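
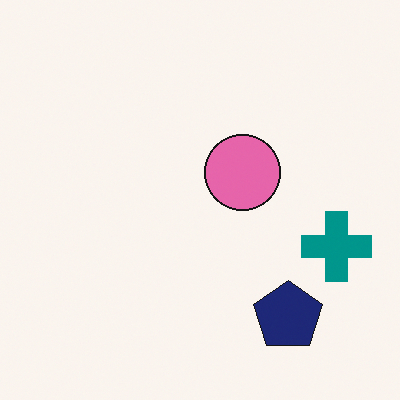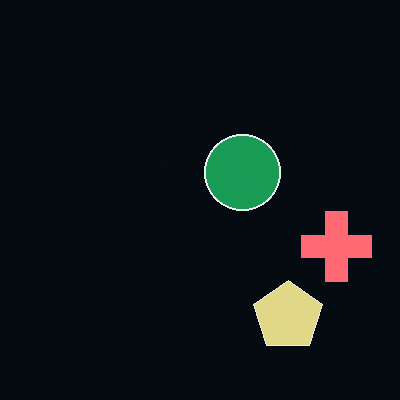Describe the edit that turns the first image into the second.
The transformation is: color-inverted (negative).

The light background has become dark and every shape's color is its complement — a photographic negative.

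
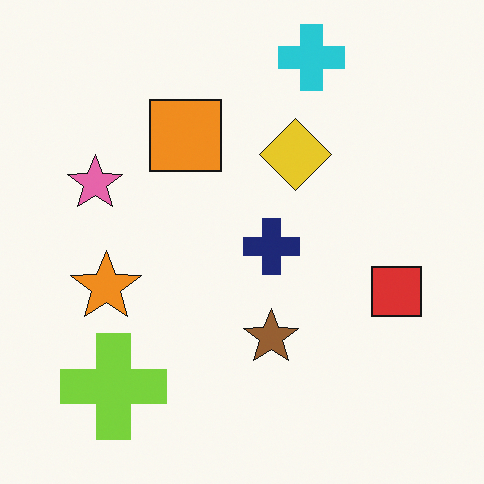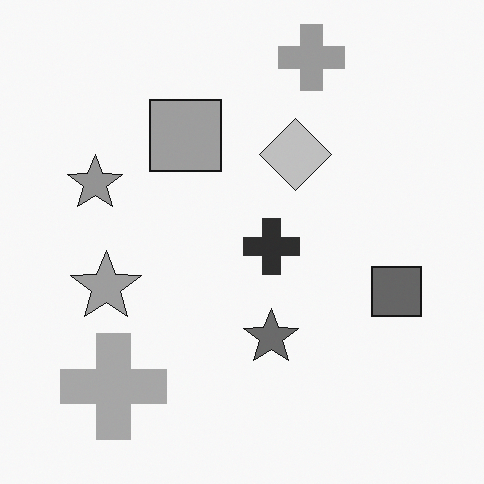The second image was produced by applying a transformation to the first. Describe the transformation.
The image was converted to grayscale.

All color is removed — every shape is now a shade of grey.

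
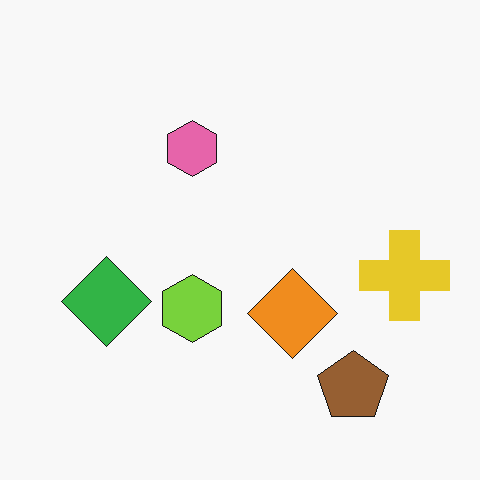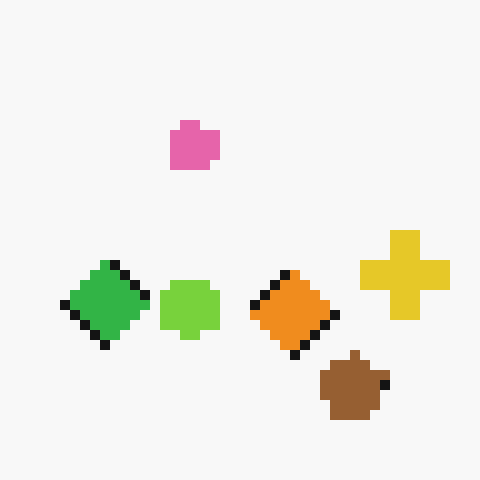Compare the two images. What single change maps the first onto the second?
The transformation is: coarsely pixelated.

Shapes are reduced to large square blocks; fine edges and outlines are lost — a downscale-then-upscale (mosaic) effect.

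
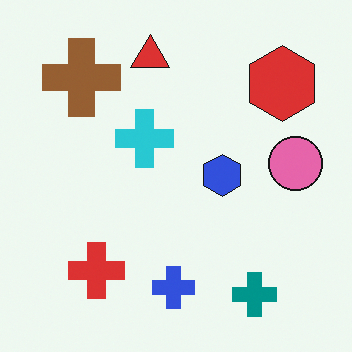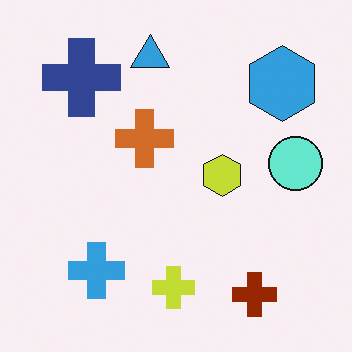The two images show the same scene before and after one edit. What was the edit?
The second image is the first hue-shifted through roughly half the color wheel.

Every shape's color has rotated by the same amount around the hue wheel — a uniform hue shift.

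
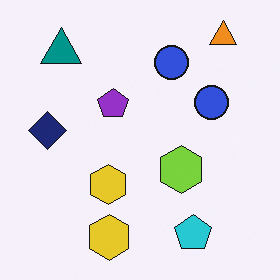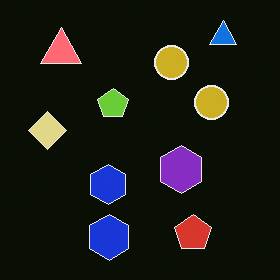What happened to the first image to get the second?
Color-inverted (negative).

The light background has become dark and every shape's color is its complement — a photographic negative.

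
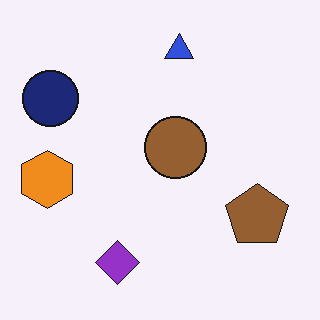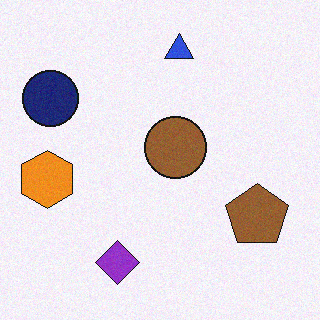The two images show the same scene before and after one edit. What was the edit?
Degraded with a light layer of grain.

Random speckle covers the whole image, including the flat background.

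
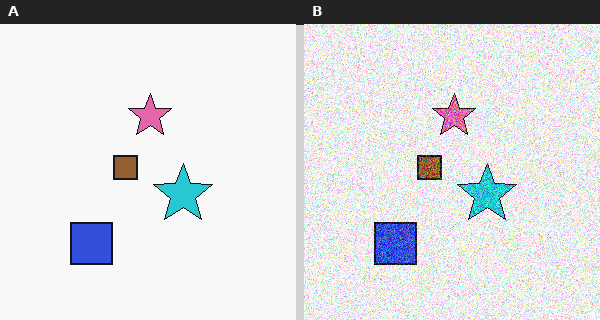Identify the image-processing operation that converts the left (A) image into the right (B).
Degraded with strong gaussian noise.

Random speckle covers the whole image, including the flat background.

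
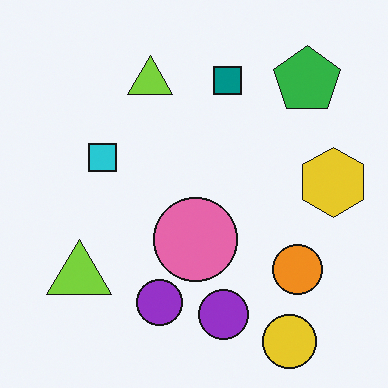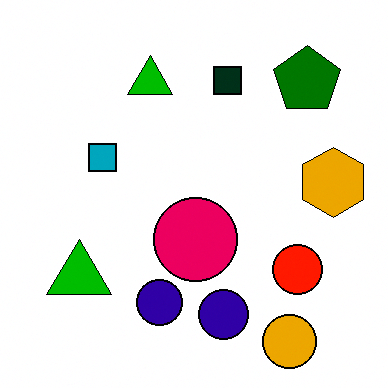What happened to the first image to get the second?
It was given much higher contrast.

Tones are pushed away from mid-grey across the whole image — a global contrast change.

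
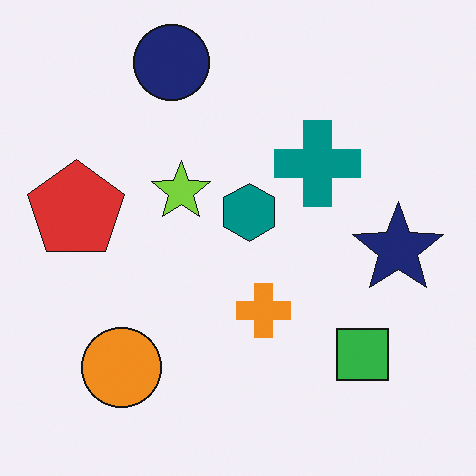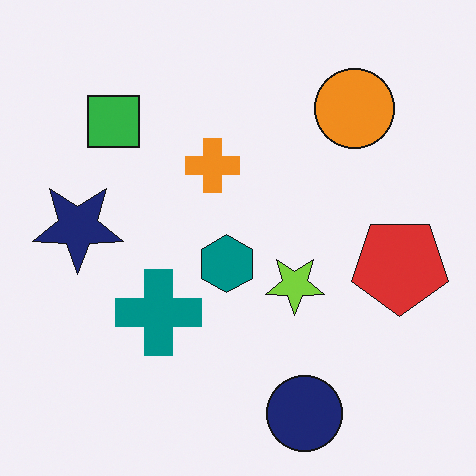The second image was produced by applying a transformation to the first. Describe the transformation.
Rotated 180°.

The navy circle sits in the top of the first image and the bottom of the second — consistent with a whole-image 180° rotation.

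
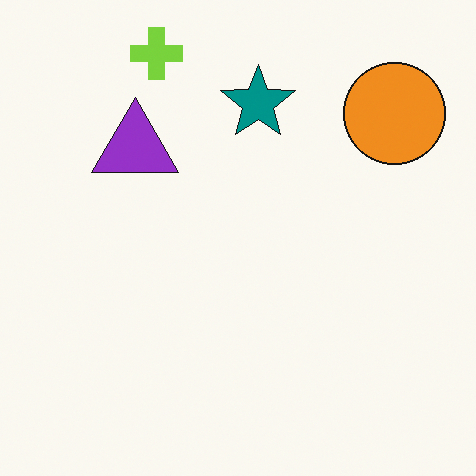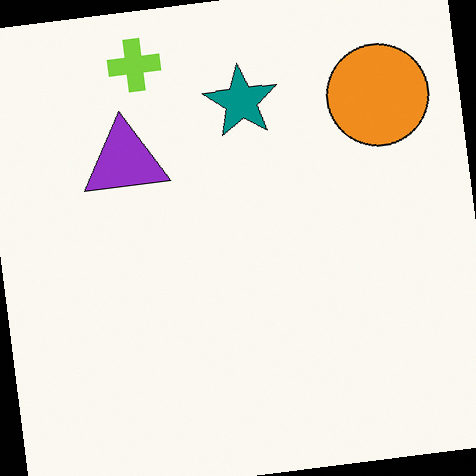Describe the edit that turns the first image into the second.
This is the original image rotated counter-clockwise by a slight angle.

Every shape is tilted by the same angle and the image corners show triangular fill wedges — a whole-image rotation by a non-right angle.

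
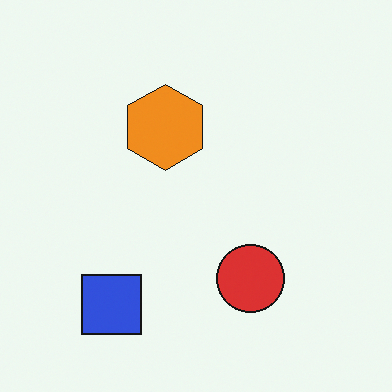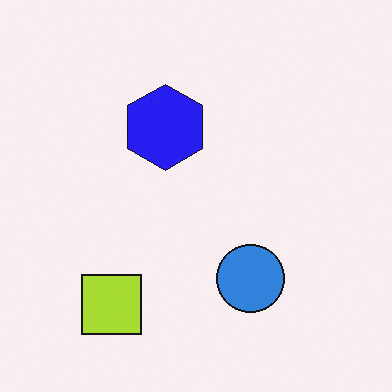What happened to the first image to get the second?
The image was hue-shifted through roughly half the color wheel.

Every shape's color has rotated by the same amount around the hue wheel — a uniform hue shift.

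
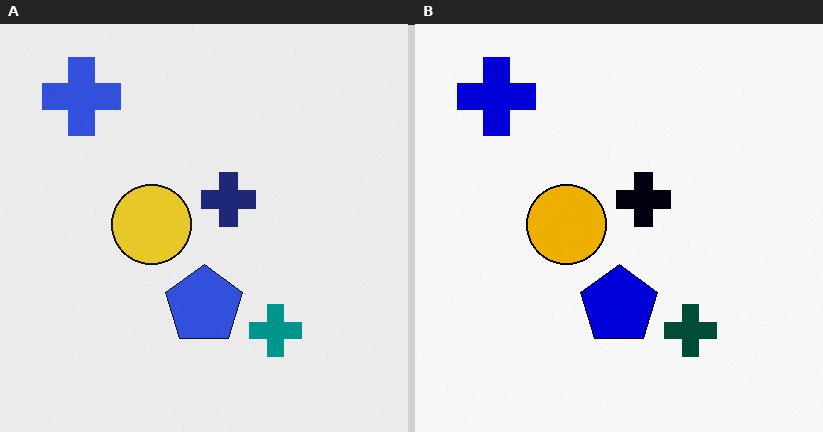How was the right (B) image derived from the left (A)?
Given much higher contrast.

Tones are pushed away from mid-grey across the whole image — a global contrast change.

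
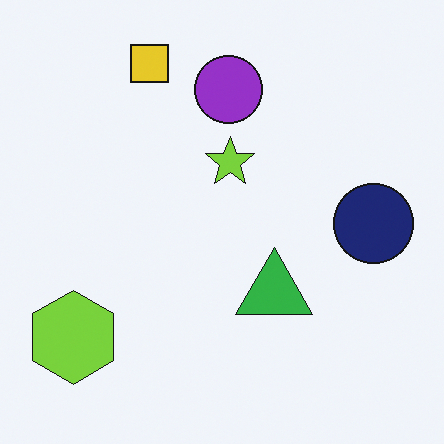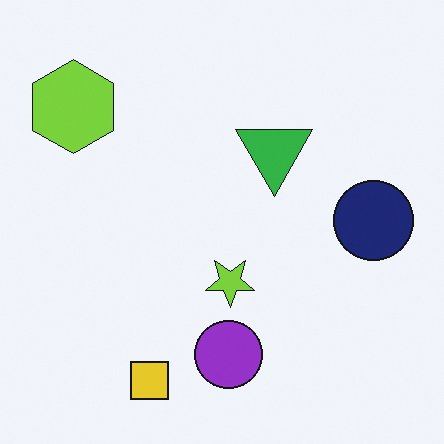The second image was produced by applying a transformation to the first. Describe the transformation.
It was flipped vertically (top ↔ bottom).

The yellow square is in the top of the first image and the bottom of the second — shapes on opposite sides of the horizontal midline have swapped in a mirror flip.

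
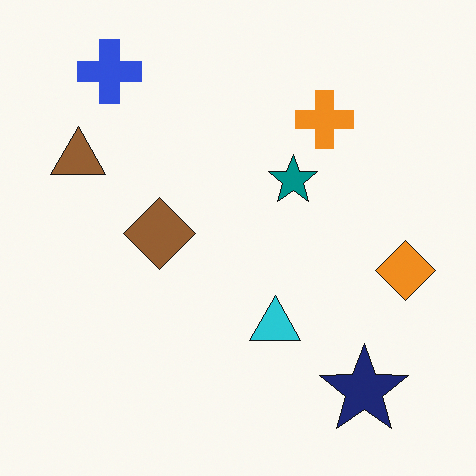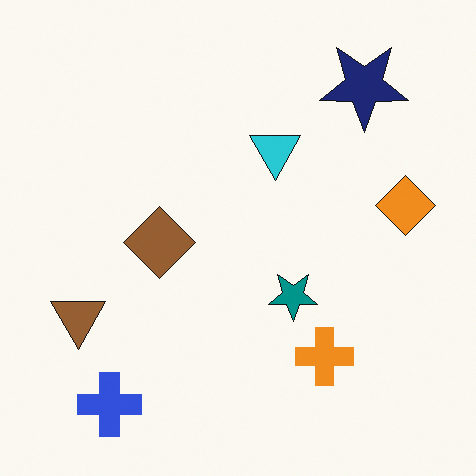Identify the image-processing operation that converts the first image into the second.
The transformation is: flipped vertically (top ↔ bottom).

The blue cross is in the top-left of the first image and the bottom-left of the second — shapes on opposite sides of the horizontal midline have swapped in a mirror flip.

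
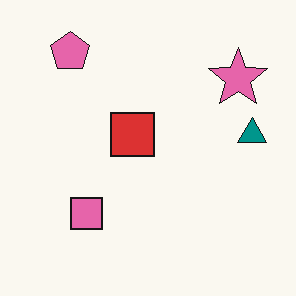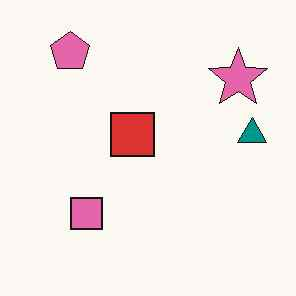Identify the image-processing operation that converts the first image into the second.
This is the original image given moderate JPEG compression.

Blocky 8×8 compression artifacts appear around shape edges and the flat background shows ringing — characteristic JPEG degradation.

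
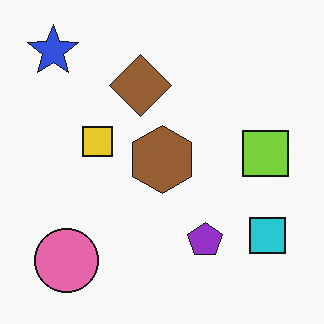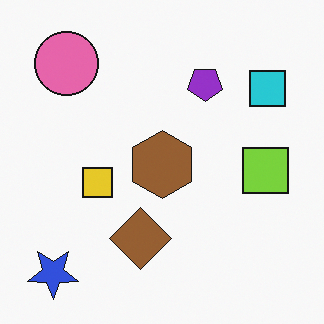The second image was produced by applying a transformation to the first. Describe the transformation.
Flipped vertically (top ↔ bottom).

The blue star is in the top-left of the first image and the bottom-left of the second — shapes on opposite sides of the horizontal midline have swapped in a mirror flip.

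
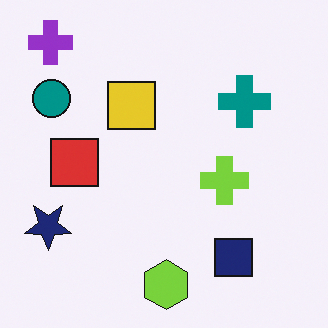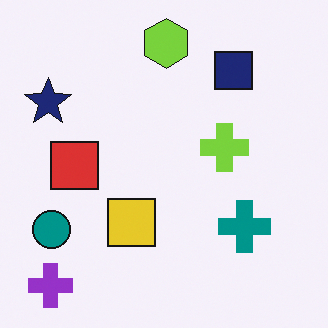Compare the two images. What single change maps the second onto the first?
Flipped vertically (top ↔ bottom).

The purple cross is in the bottom-left of the second image and the top-left of the first — shapes on opposite sides of the horizontal midline have swapped in a mirror flip.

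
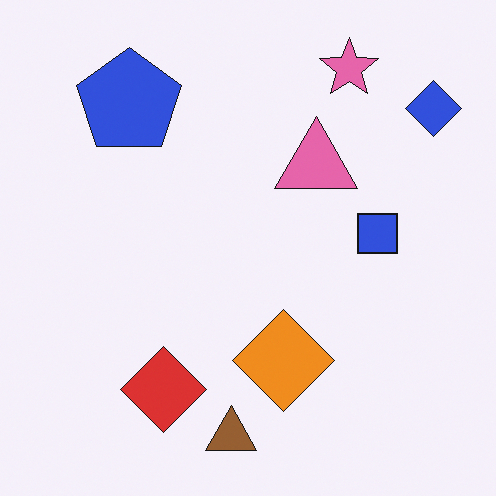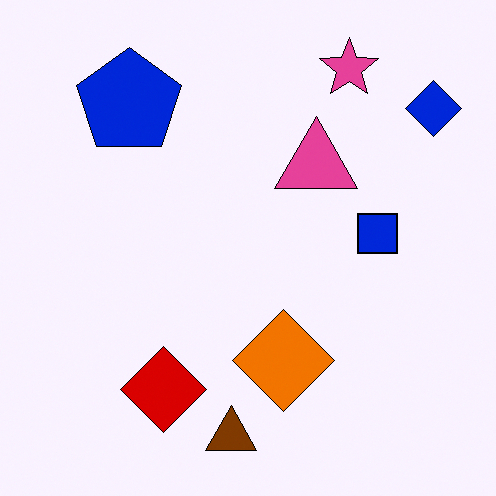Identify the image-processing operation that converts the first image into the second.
This is the original image given slightly increased contrast.

Tones are pushed away from mid-grey across the whole image — a global contrast change.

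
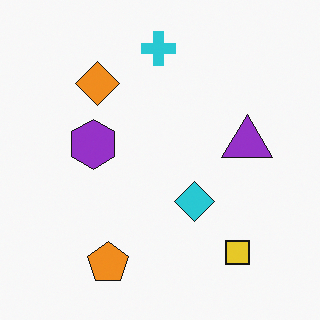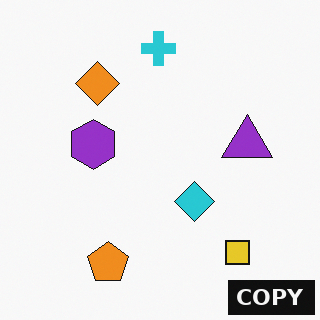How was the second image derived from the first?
The second image is the first watermarked with the text "COPY" in the lower-right corner.

A dark label reading "COPY" appears in the lower-right corner.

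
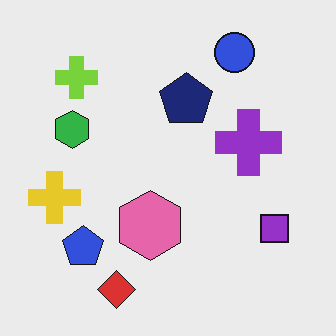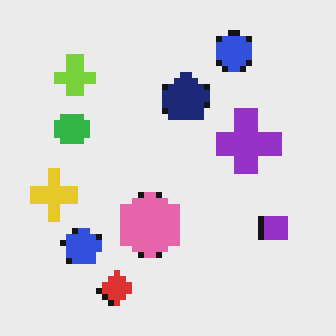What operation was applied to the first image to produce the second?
This is the original image moderately pixelated.

Shapes are reduced to large square blocks; fine edges and outlines are lost — a downscale-then-upscale (mosaic) effect.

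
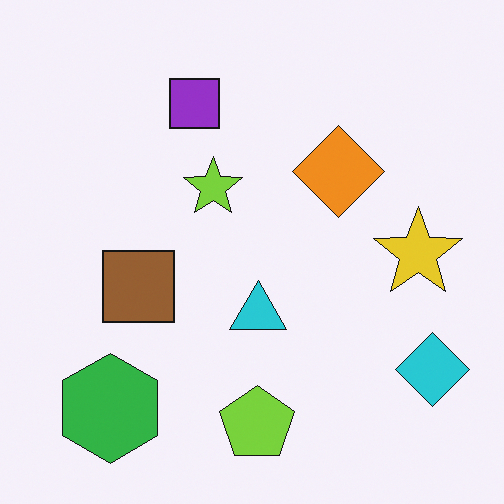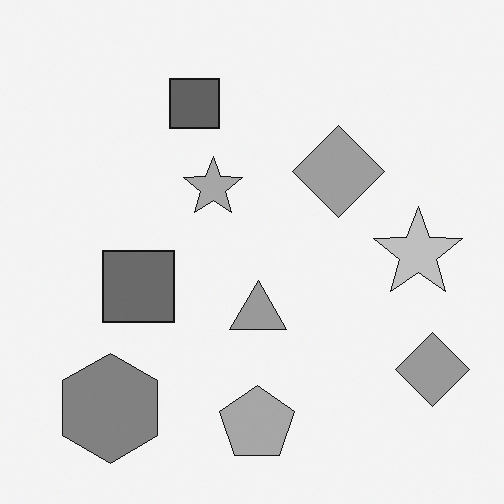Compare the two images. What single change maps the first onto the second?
The image was converted to grayscale.

All color is removed — every shape is now a shade of grey.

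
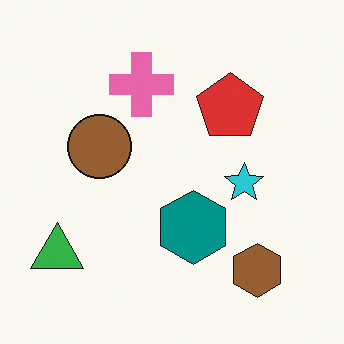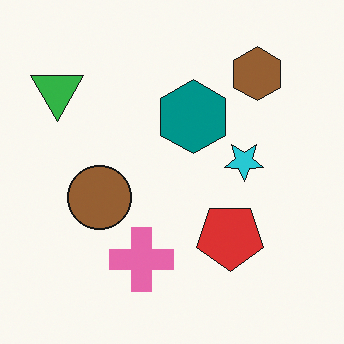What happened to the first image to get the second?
This is the original image flipped vertically (top ↔ bottom).

The brown hexagon is in the bottom-right of the first image and the top-right of the second — shapes on opposite sides of the horizontal midline have swapped in a mirror flip.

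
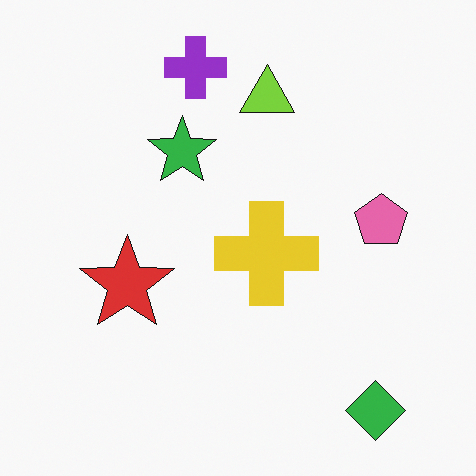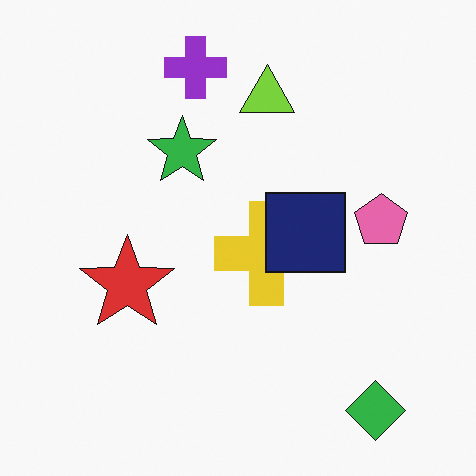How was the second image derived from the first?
The second image is the first overlaid with an additional navy square.

A navy square appears in the second image that is absent from the first.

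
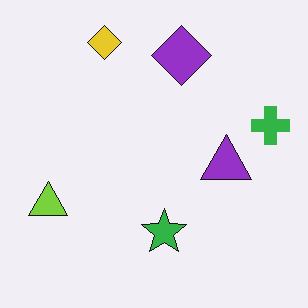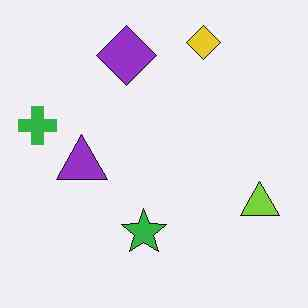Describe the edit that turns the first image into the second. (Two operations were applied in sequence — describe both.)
This is the original image flipped horizontally (left ↔ right), then JPEG-compressed with visible artifacts.

The green cross is in the right of the first image and the left of the second — shapes on opposite sides of the vertical midline have swapped in a mirror flip. Blocky 8×8 compression artifacts appear around shape edges and the flat background shows ringing — characteristic JPEG degradation.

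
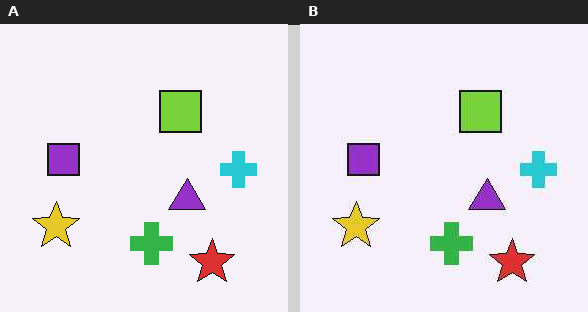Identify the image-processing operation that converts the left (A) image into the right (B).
This is the original image given moderate JPEG compression.

Blocky 8×8 compression artifacts appear around shape edges and the flat background shows ringing — characteristic JPEG degradation.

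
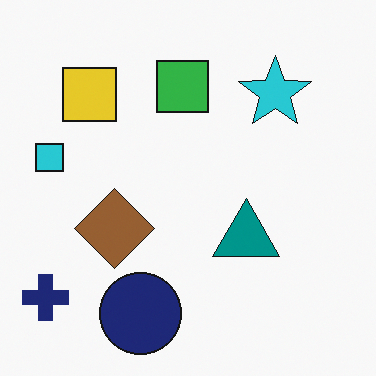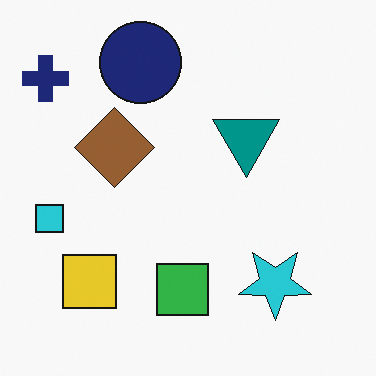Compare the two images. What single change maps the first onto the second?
The transformation is: flipped vertically (top ↔ bottom).

The navy circle is in the bottom of the first image and the top of the second — shapes on opposite sides of the horizontal midline have swapped in a mirror flip.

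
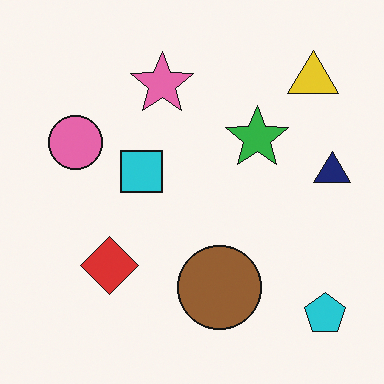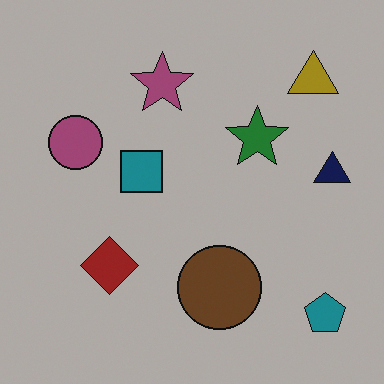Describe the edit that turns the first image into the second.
The second image is the first darkened a lot.

Every pixel — background and shapes alike — is uniformly darkened.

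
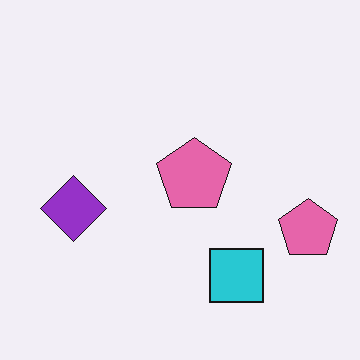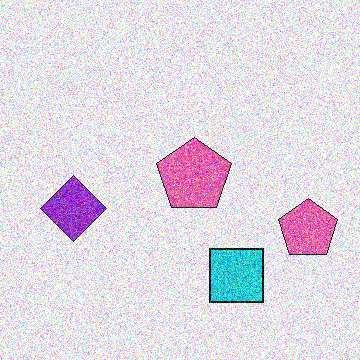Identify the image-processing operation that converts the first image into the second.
Degraded with heavy additive noise.

Random speckle covers the whole image, including the flat background.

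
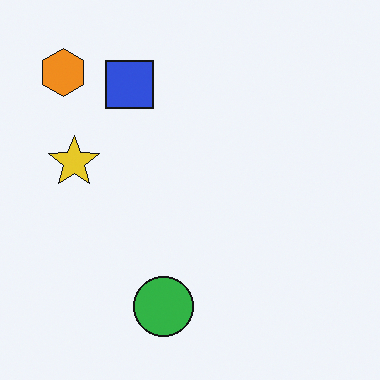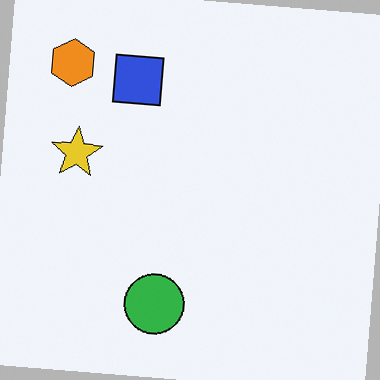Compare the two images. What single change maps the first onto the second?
The second image is the first rotated clockwise by a small amount.

Every shape is tilted by the same angle and the image corners show triangular fill wedges — a whole-image rotation by a non-right angle.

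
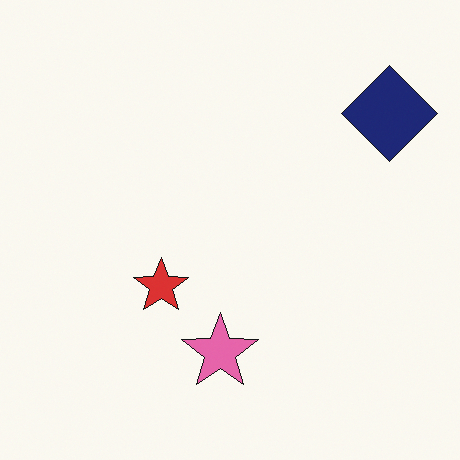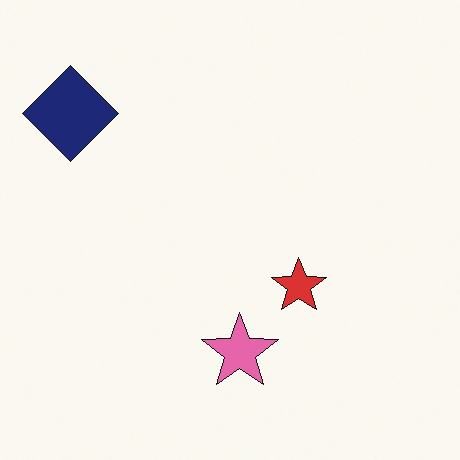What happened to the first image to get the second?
The image was flipped horizontally (left ↔ right).

The navy diamond is in the top-right of the first image and the top-left of the second — shapes on opposite sides of the vertical midline have swapped in a mirror flip.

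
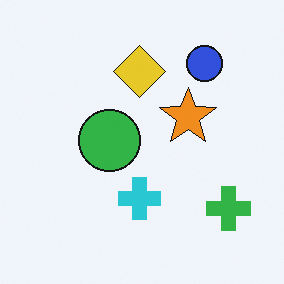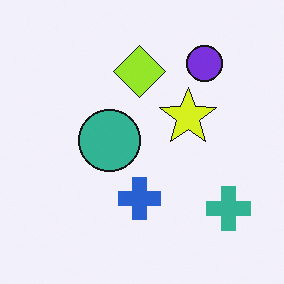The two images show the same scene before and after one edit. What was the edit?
The second image is the first hue-shifted by a small amount.

Every shape's color has rotated by the same amount around the hue wheel — a uniform hue shift.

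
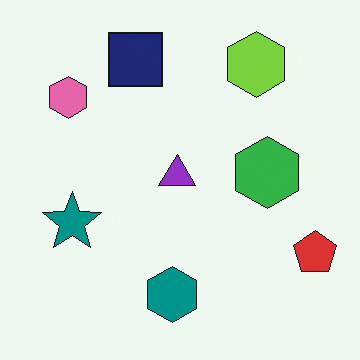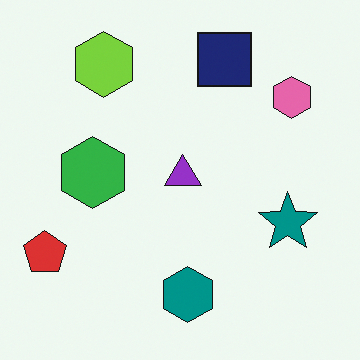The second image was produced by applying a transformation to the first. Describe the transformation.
Flipped horizontally (left ↔ right).

The red pentagon is in the bottom-right of the first image and the bottom-left of the second — shapes on opposite sides of the vertical midline have swapped in a mirror flip.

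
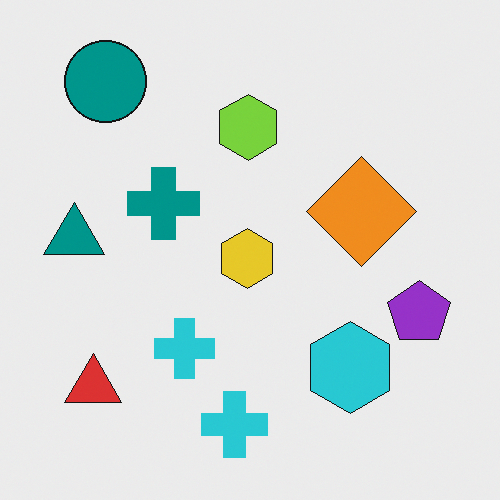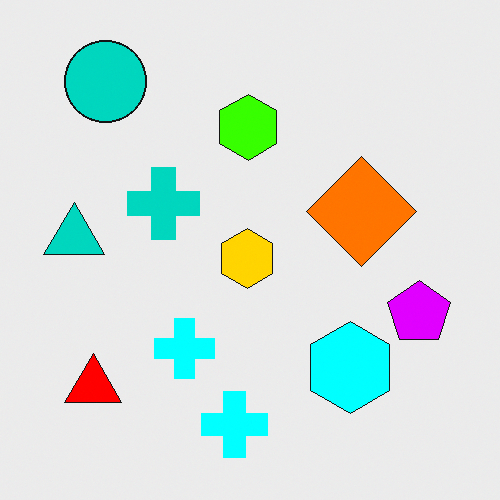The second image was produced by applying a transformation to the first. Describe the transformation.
Made much more vivid (saturation change).

All colors are more vivid — a global saturation change.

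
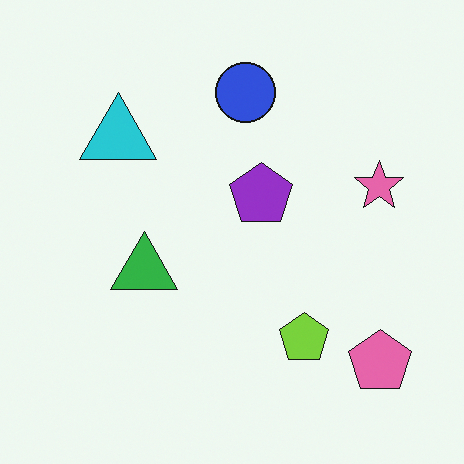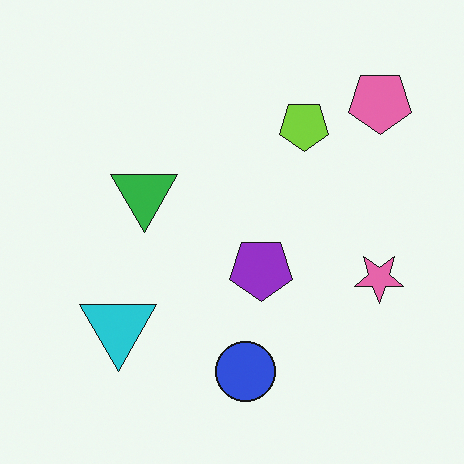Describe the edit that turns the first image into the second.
The image was flipped vertically (top ↔ bottom).

The blue circle is in the top of the first image and the bottom of the second — shapes on opposite sides of the horizontal midline have swapped in a mirror flip.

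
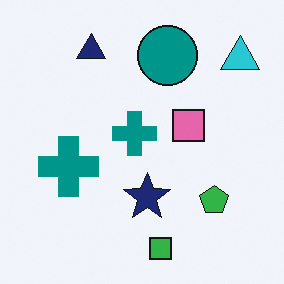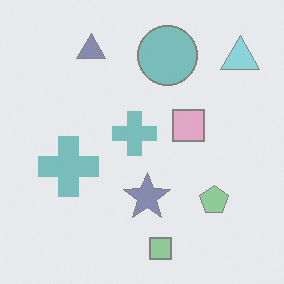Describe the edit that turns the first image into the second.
The second image is the first given much lower contrast.

Tones are pushed toward mid-grey across the whole image — a global contrast change.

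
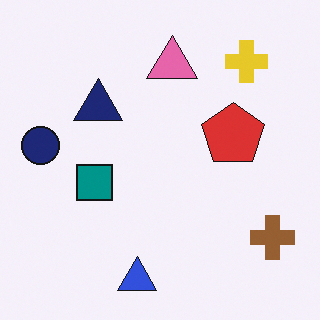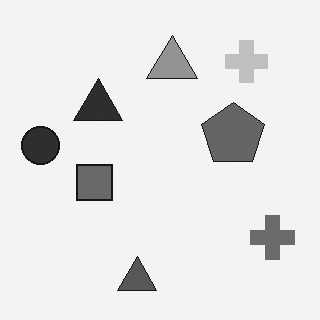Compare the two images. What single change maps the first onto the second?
Converted to grayscale.

All color is removed — every shape is now a shade of grey.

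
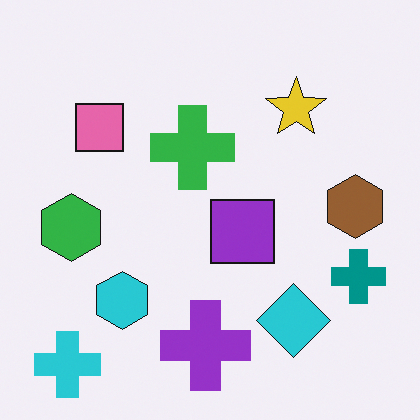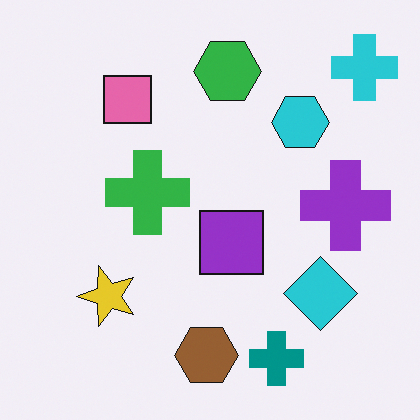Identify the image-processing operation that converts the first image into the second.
The second image is the first transposed (reflected across the top-left ↔ bottom-right diagonal).

Shapes have swapped their row and column positions — what was in the top-right is now in the bottom-left — a diagonal reflection.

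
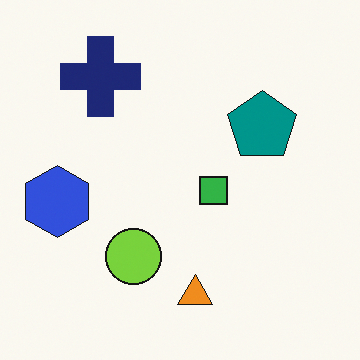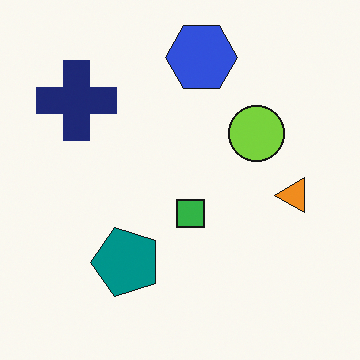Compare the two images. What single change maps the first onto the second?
This is the original image transposed (reflected across the top-left ↔ bottom-right diagonal).

Shapes have swapped their row and column positions — what was in the top-right is now in the bottom-left — a diagonal reflection.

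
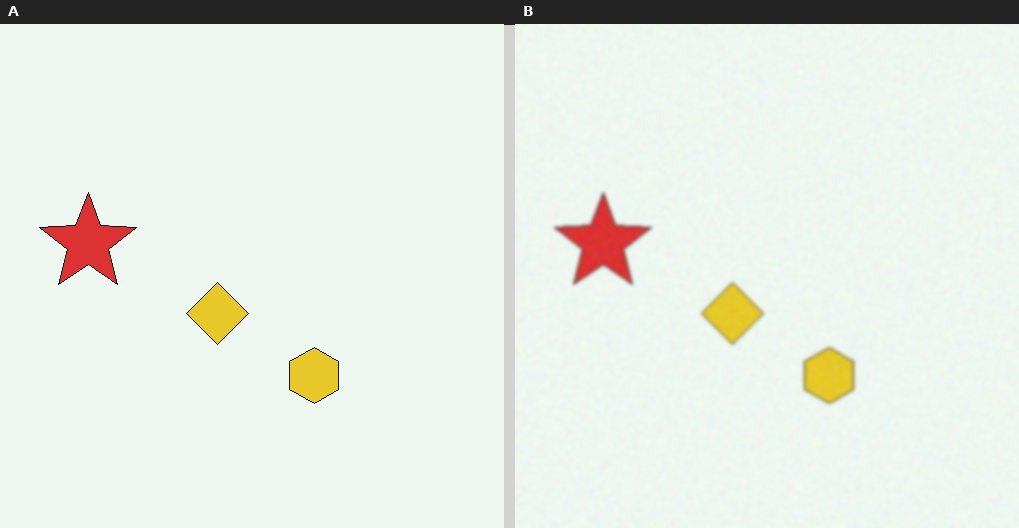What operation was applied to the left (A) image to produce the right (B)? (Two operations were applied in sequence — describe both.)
The transformation is: degraded with light additive noise, then lightly blurred.

Random speckle covers the whole image, including the flat background. Shape edges and outlines are uniformly softened across the whole image.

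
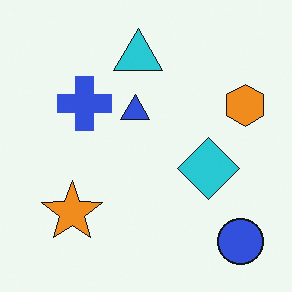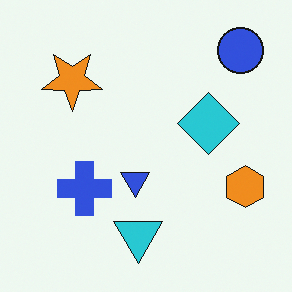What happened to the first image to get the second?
The image was flipped vertically (top ↔ bottom).

The blue circle is in the bottom-right of the first image and the top-right of the second — shapes on opposite sides of the horizontal midline have swapped in a mirror flip.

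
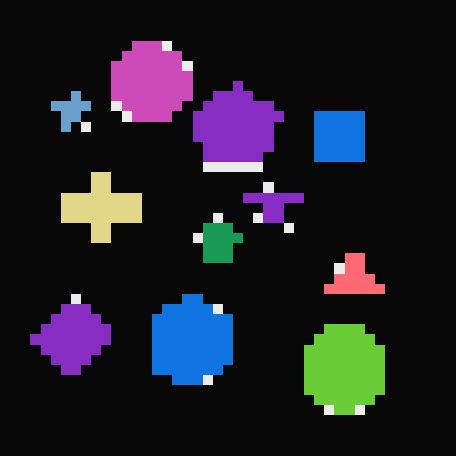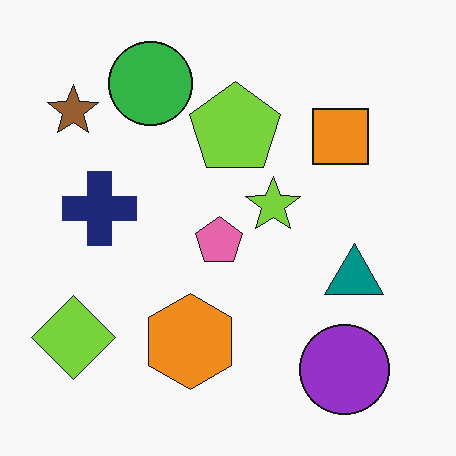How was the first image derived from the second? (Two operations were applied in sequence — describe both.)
The first image is the second color-inverted (negative), then coarsely pixelated.

The light background has become dark and every shape's color is its complement — a photographic negative. Shapes are reduced to large square blocks; fine edges and outlines are lost — a downscale-then-upscale (mosaic) effect.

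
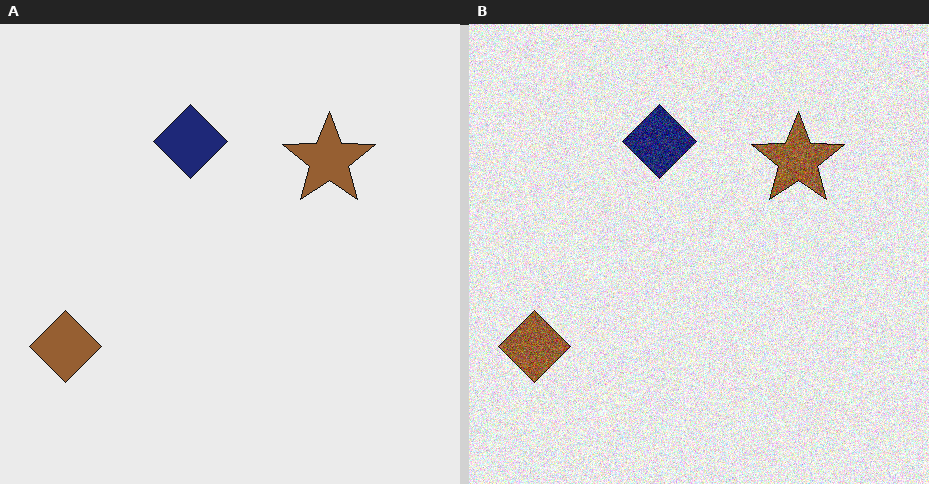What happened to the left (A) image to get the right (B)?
The right (B) image is the left (A) degraded with a thick layer of grain.

Random speckle covers the whole image, including the flat background.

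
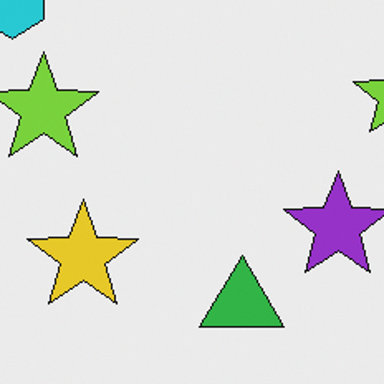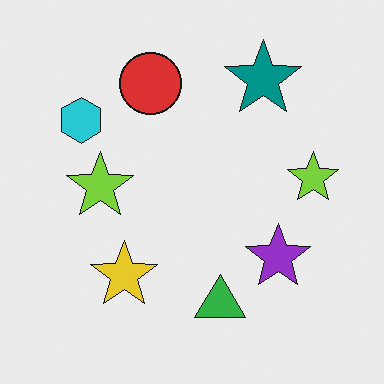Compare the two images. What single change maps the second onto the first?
The transformation is: cropped to a noticeably smaller region and rescaled.

The visible shapes are larger and the field of view is narrower; shapes near the original edges may be partly or wholly outside the frame — a crop-and-rescale.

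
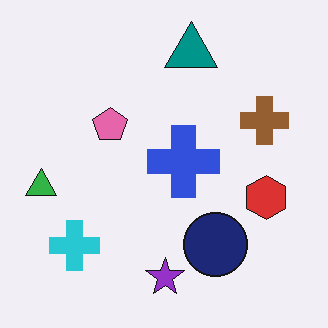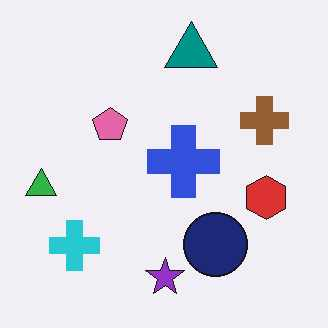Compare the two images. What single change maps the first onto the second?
This is the original image JPEG-compressed with visible artifacts.

Blocky 8×8 compression artifacts appear around shape edges and the flat background shows ringing — characteristic JPEG degradation.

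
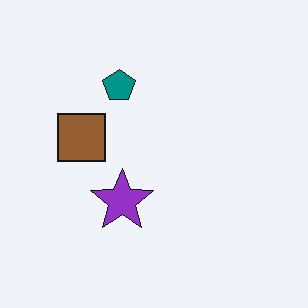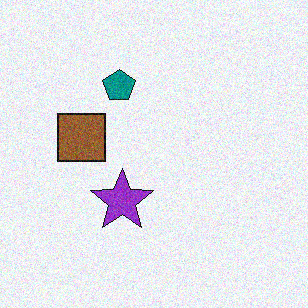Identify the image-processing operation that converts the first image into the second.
Degraded with moderate additive noise.

Random speckle covers the whole image, including the flat background.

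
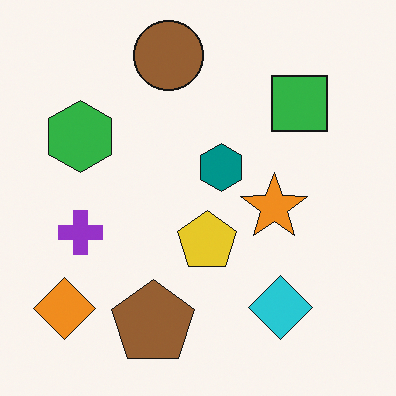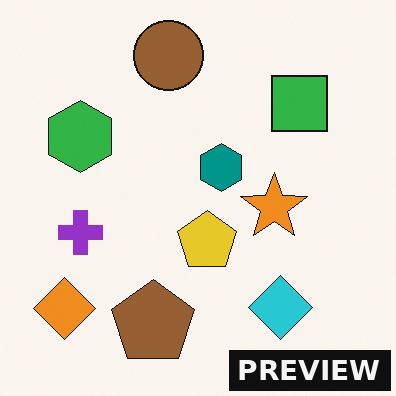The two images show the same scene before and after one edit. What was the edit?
It was watermarked with the text "PREVIEW" in the lower-right corner.

A dark label reading "PREVIEW" appears in the lower-right corner.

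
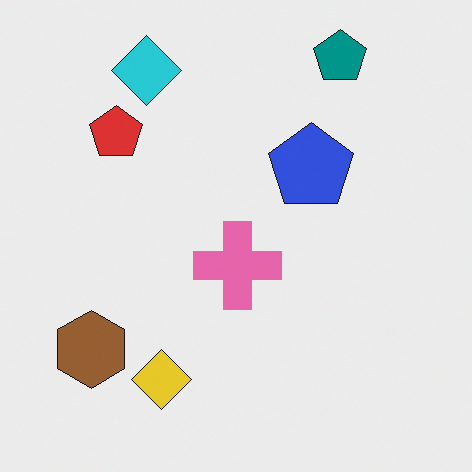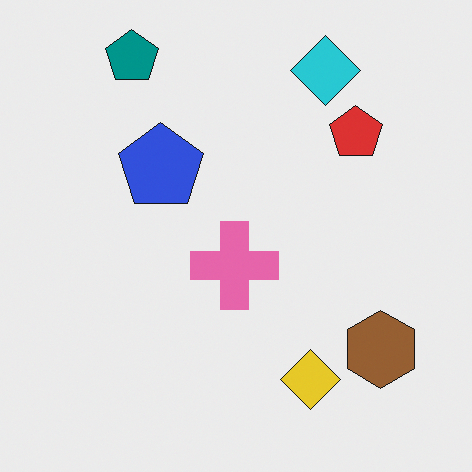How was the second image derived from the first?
The transformation is: flipped horizontally (left ↔ right).

The brown hexagon is in the bottom-left of the first image and the bottom-right of the second — shapes on opposite sides of the vertical midline have swapped in a mirror flip.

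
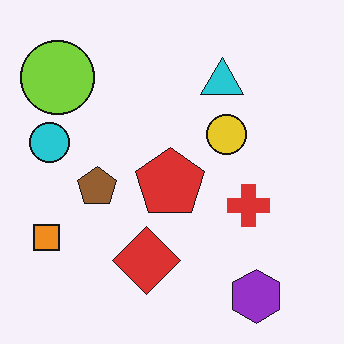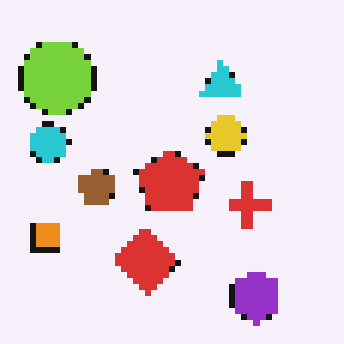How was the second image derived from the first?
The transformation is: pixelated into visible square blocks.

Shapes are reduced to large square blocks; fine edges and outlines are lost — a downscale-then-upscale (mosaic) effect.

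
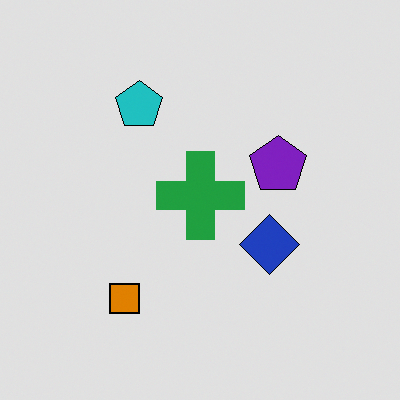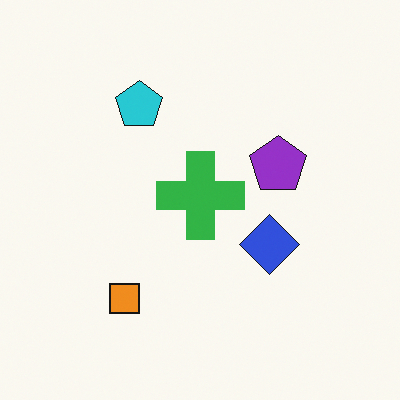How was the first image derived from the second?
Posterized to a reduced palette.

Each flat color has snapped to a coarser quantized level — most visibly, the near-white background has dropped to a flat grey.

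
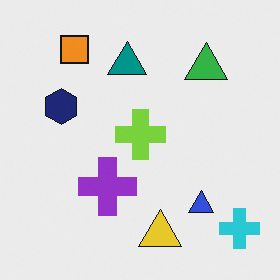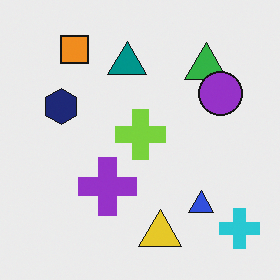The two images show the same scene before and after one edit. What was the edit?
Overlaid with an additional purple circle.

A purple circle appears in the second image that is absent from the first.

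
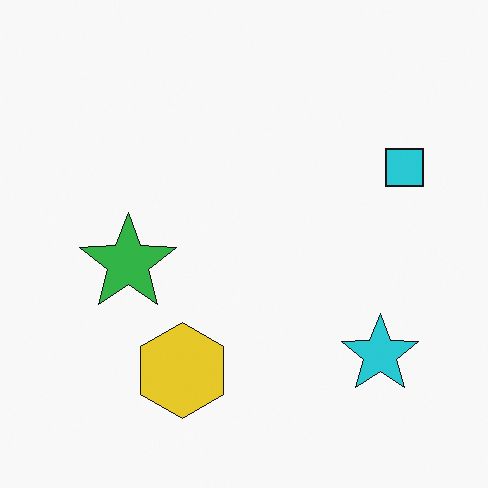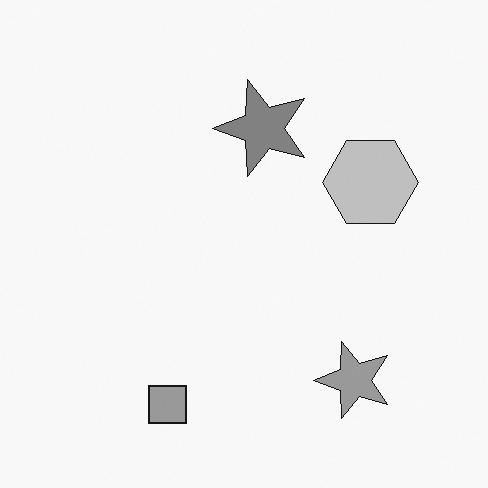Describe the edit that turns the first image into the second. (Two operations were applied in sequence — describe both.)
The image was converted to grayscale, then transposed (reflected across the top-left ↔ bottom-right diagonal).

All color is removed — every shape is now a shade of grey. Shapes have swapped their row and column positions — what was in the top-right is now in the bottom-left — a diagonal reflection.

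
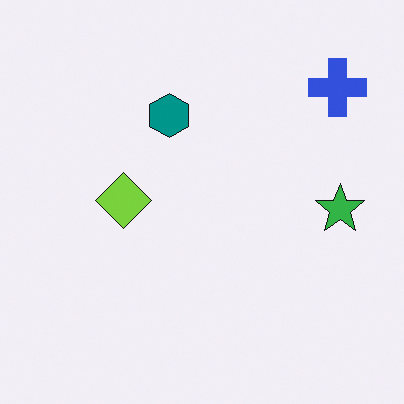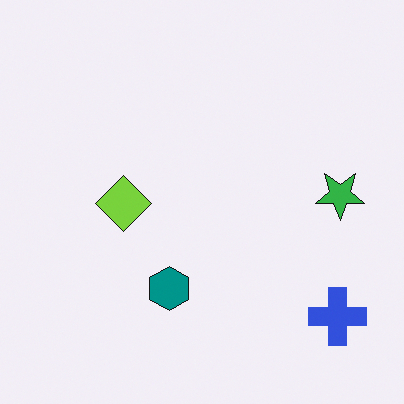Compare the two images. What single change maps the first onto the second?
The second image is the first flipped vertically (top ↔ bottom).

The blue cross is in the top-right of the first image and the bottom-right of the second — shapes on opposite sides of the horizontal midline have swapped in a mirror flip.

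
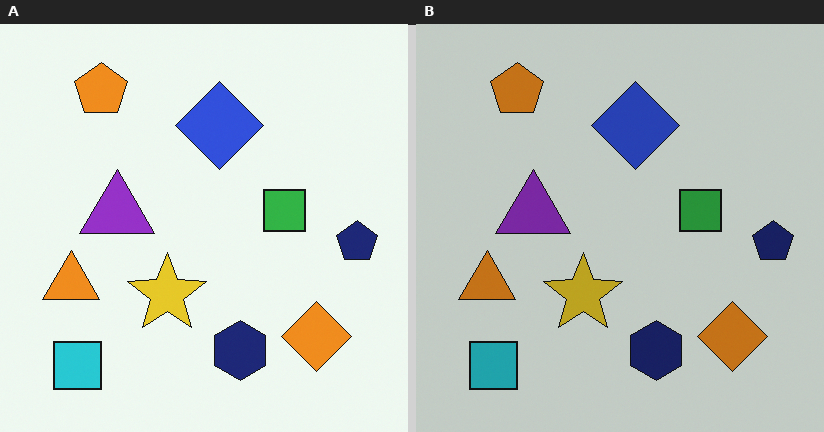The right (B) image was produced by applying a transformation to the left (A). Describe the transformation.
The right (B) image is the left (A) slightly darkened.

Every pixel — background and shapes alike — is uniformly darkened.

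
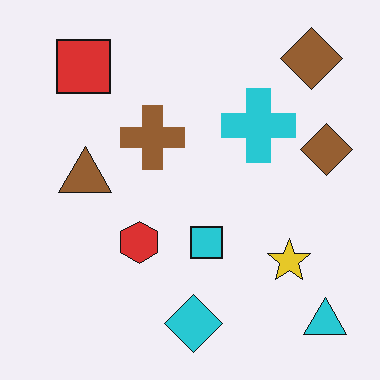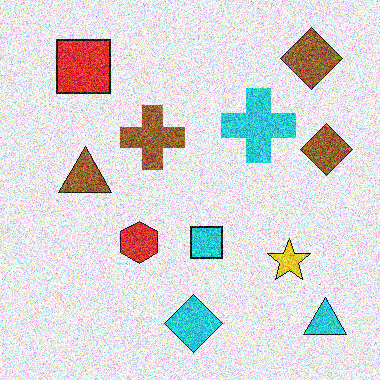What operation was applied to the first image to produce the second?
The transformation is: degraded with a thick layer of grain.

Random speckle covers the whole image, including the flat background.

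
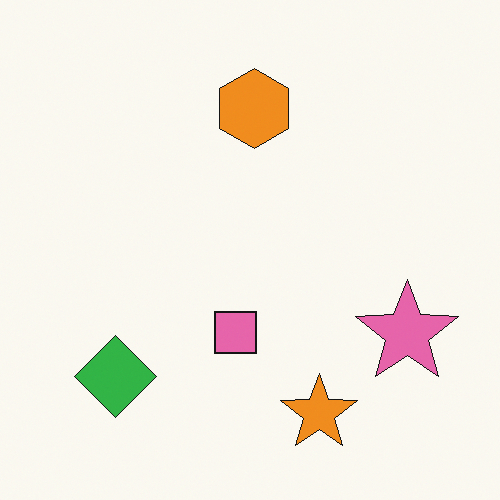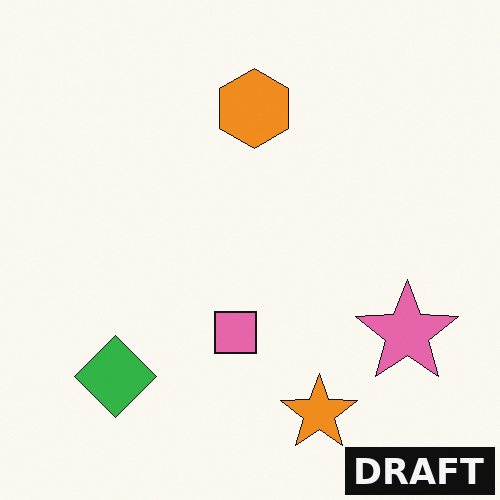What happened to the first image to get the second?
Watermarked with the text "DRAFT" in the lower-right corner.

A dark label reading "DRAFT" appears in the lower-right corner.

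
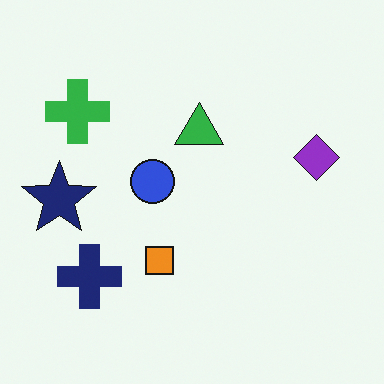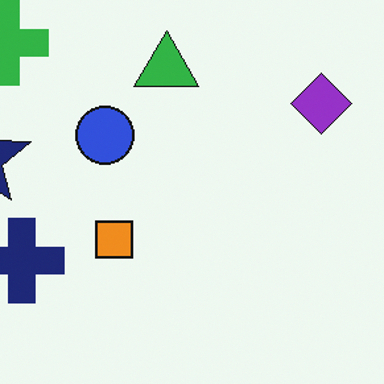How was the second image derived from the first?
This is the original image cropped to a modestly smaller region and rescaled.

The visible shapes are larger and the field of view is narrower; shapes near the original edges may be partly or wholly outside the frame — a crop-and-rescale.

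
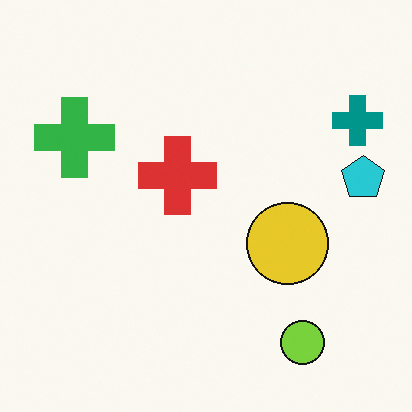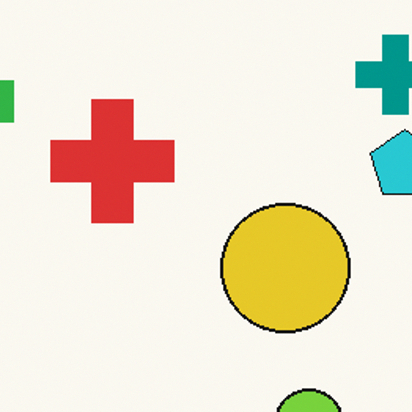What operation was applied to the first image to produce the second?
Cropped slightly and scaled back up.

The visible shapes are larger and the field of view is narrower; shapes near the original edges may be partly or wholly outside the frame — a crop-and-rescale.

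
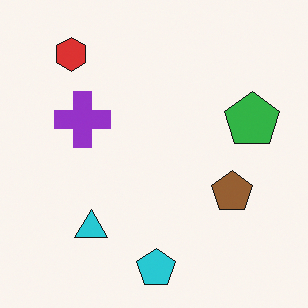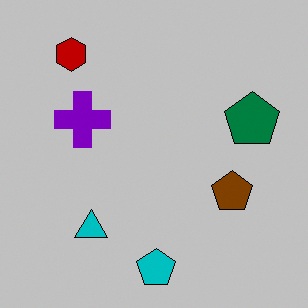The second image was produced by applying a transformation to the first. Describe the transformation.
This is the original image aggressively posterized.

Each flat color has snapped to a coarser quantized level — most visibly, the near-white background has dropped to a flat grey.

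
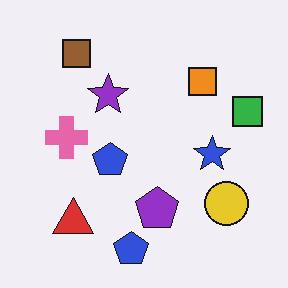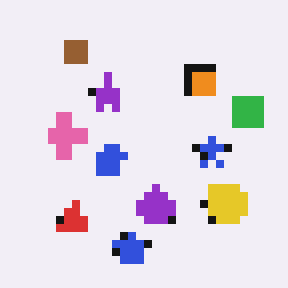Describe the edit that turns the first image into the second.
The second image is the first pixelated into visible square blocks.

Shapes are reduced to large square blocks; fine edges and outlines are lost — a downscale-then-upscale (mosaic) effect.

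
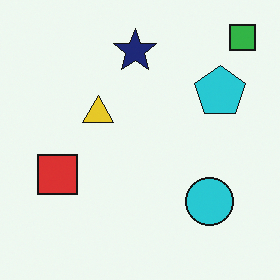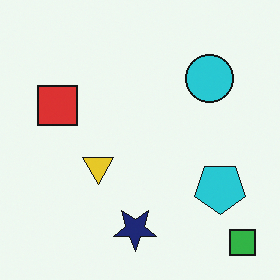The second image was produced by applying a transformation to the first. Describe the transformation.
It was flipped vertically (top ↔ bottom).

The green square is in the top-right of the first image and the bottom-right of the second — shapes on opposite sides of the horizontal midline have swapped in a mirror flip.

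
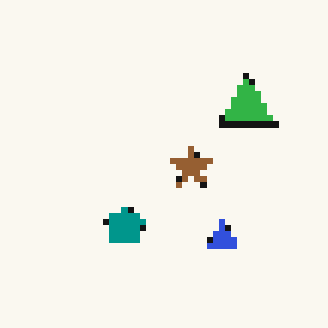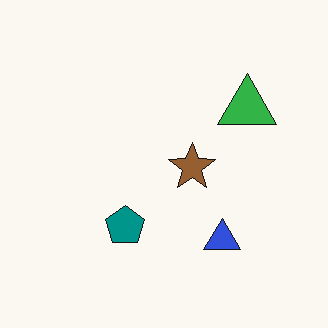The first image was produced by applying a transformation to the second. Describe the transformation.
This is the original image moderately pixelated.

Shapes are reduced to large square blocks; fine edges and outlines are lost — a downscale-then-upscale (mosaic) effect.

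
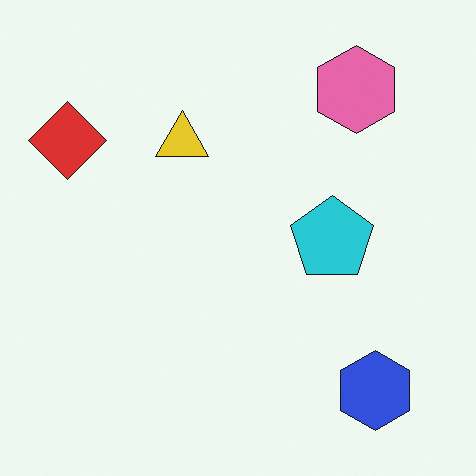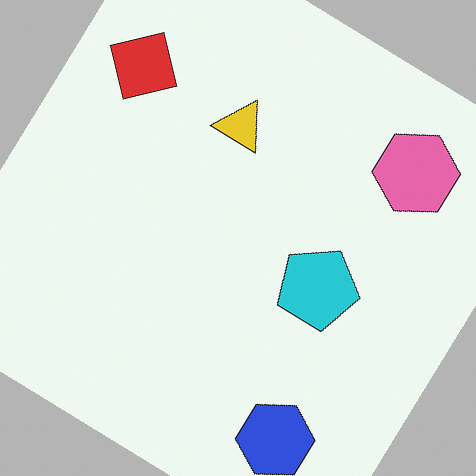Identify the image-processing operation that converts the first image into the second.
This is the original image rotated clockwise by a large amount — several tens of degrees.

Every shape is tilted by the same angle and the image corners show triangular fill wedges — a whole-image rotation by a non-right angle.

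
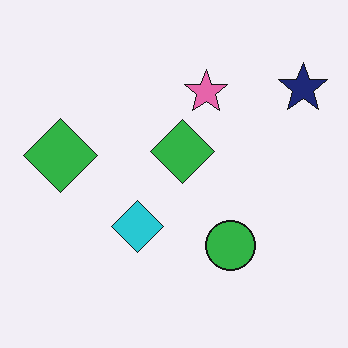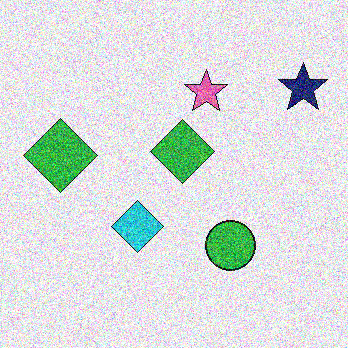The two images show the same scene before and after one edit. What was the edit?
The second image is the first degraded with strong gaussian noise.

Random speckle covers the whole image, including the flat background.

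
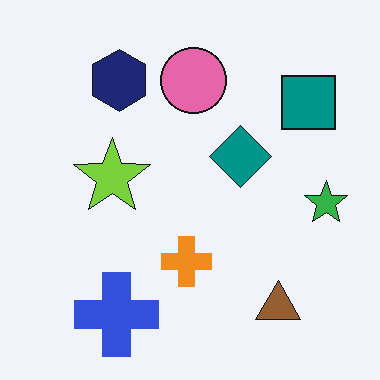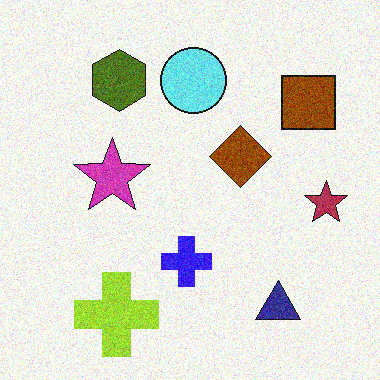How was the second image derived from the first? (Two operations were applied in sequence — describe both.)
This is the original image hue-shifted through roughly half the color wheel, then degraded with moderate additive noise.

Every shape's color has rotated by the same amount around the hue wheel — a uniform hue shift. Random speckle covers the whole image, including the flat background.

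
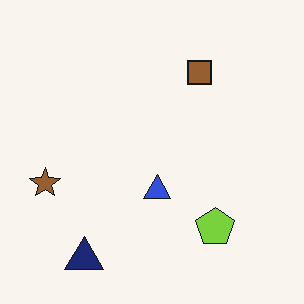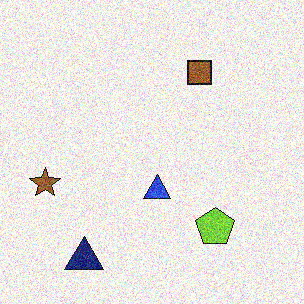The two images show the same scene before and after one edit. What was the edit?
Degraded with heavy additive noise.

Random speckle covers the whole image, including the flat background.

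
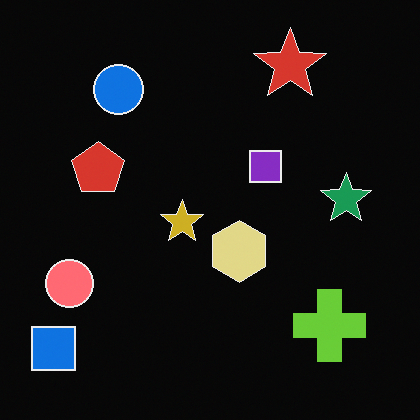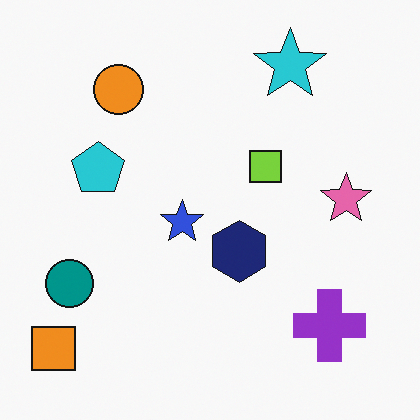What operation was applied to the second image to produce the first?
It was color-inverted (negative).

The light background has become dark and every shape's color is its complement — a photographic negative.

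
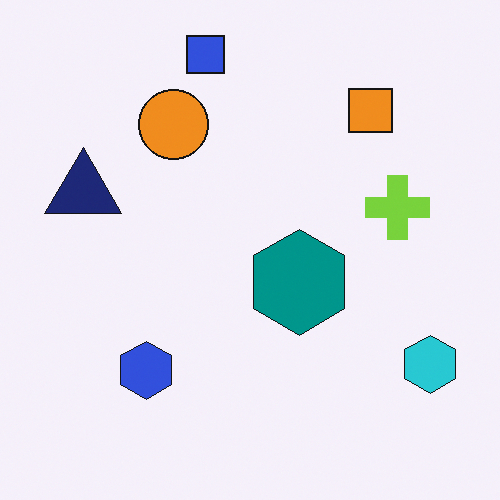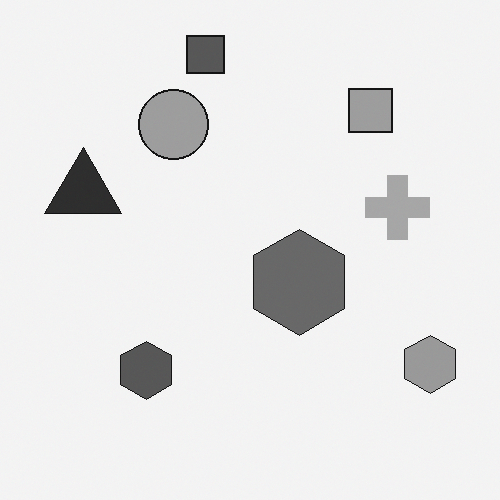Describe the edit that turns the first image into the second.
The image was converted to grayscale.

All color is removed — every shape is now a shade of grey.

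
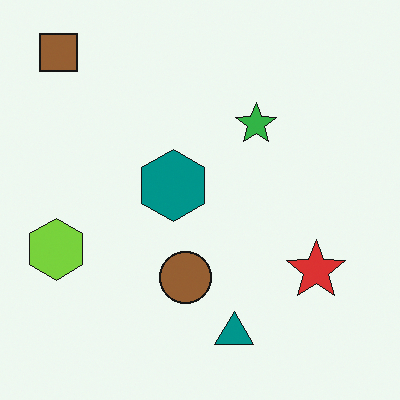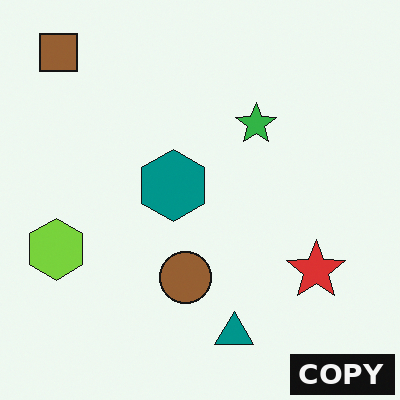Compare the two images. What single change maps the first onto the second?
Watermarked with the text "COPY" in the lower-right corner.

A dark label reading "COPY" appears in the lower-right corner.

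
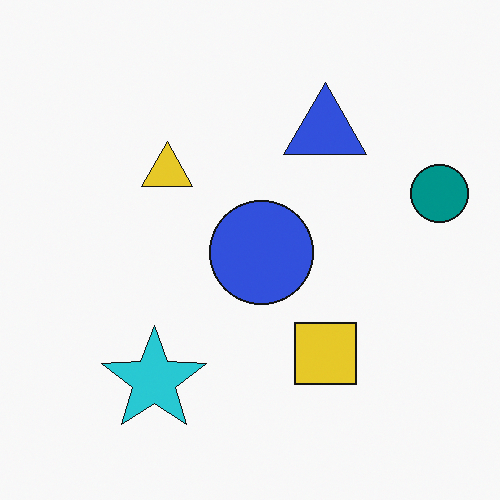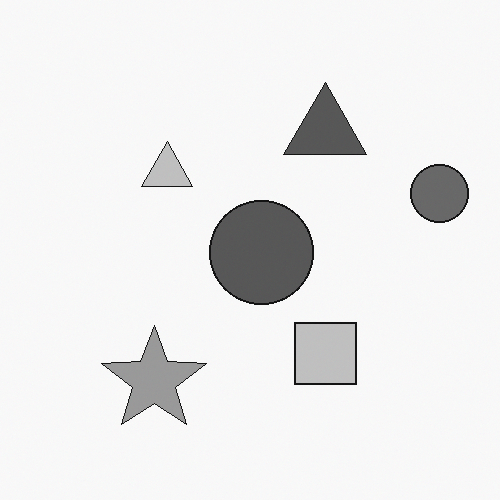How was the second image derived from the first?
It was converted to grayscale.

All color is removed — every shape is now a shade of grey.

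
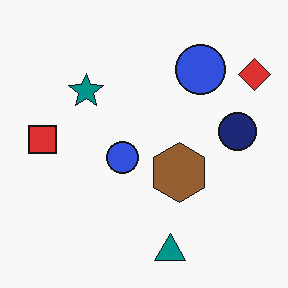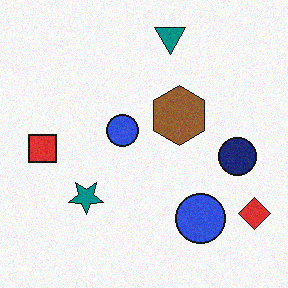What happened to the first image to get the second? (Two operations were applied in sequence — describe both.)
The image was flipped vertically (top ↔ bottom), then degraded with a light layer of grain.

The teal triangle is in the bottom of the first image and the top of the second — shapes on opposite sides of the horizontal midline have swapped in a mirror flip. Random speckle covers the whole image, including the flat background.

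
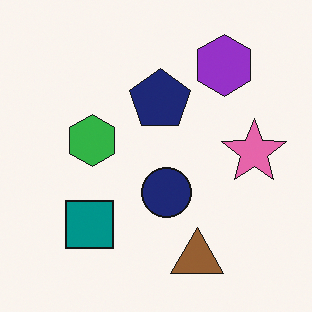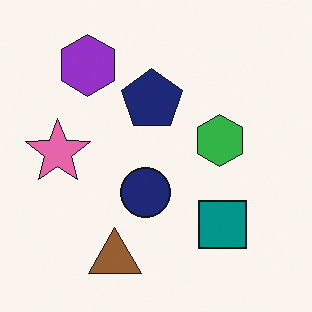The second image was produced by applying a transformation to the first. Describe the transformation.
The second image is the first flipped horizontally (left ↔ right).

The pink star is in the right of the first image and the left of the second — shapes on opposite sides of the vertical midline have swapped in a mirror flip.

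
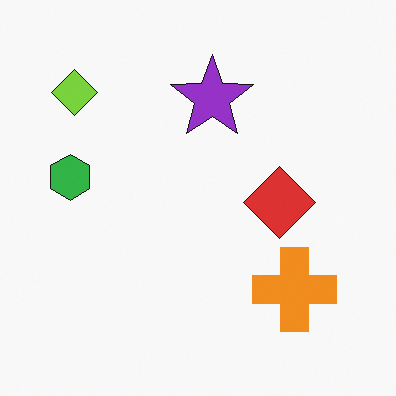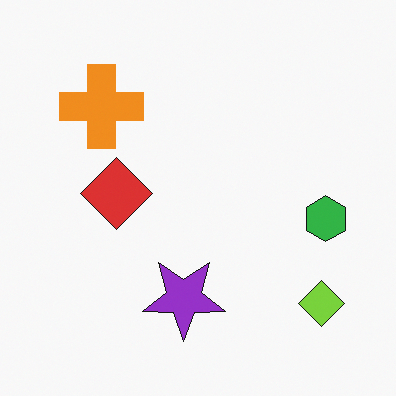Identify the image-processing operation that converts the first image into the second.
The image was rotated 180°.

The lime diamond sits in the top-left of the first image and the bottom-right of the second — consistent with a whole-image 180° rotation.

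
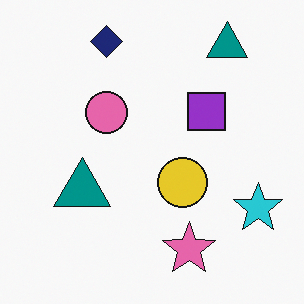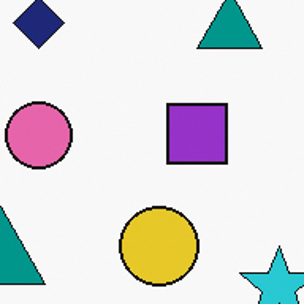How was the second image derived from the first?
The transformation is: cropped slightly and scaled back up.

The visible shapes are larger and the field of view is narrower; shapes near the original edges may be partly or wholly outside the frame — a crop-and-rescale.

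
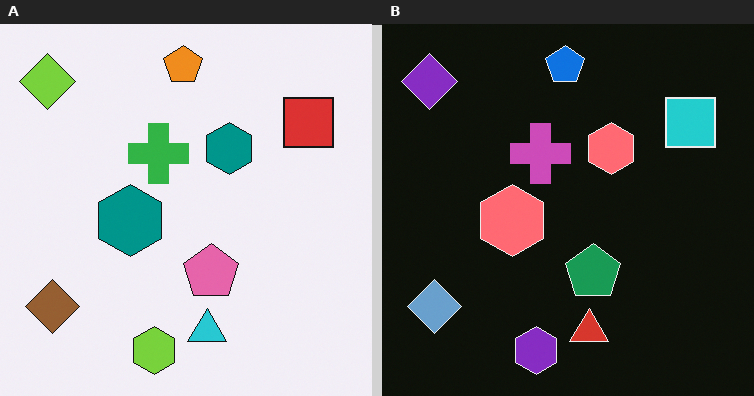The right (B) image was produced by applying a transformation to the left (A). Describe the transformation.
Color-inverted (negative).

The light background has become dark and every shape's color is its complement — a photographic negative.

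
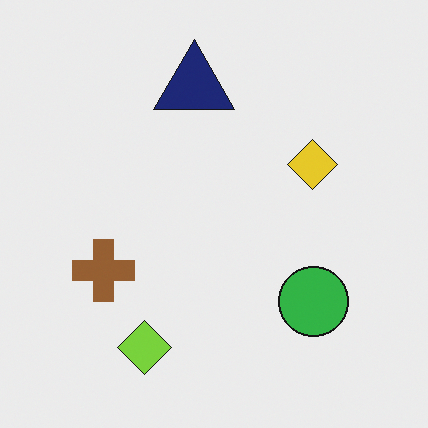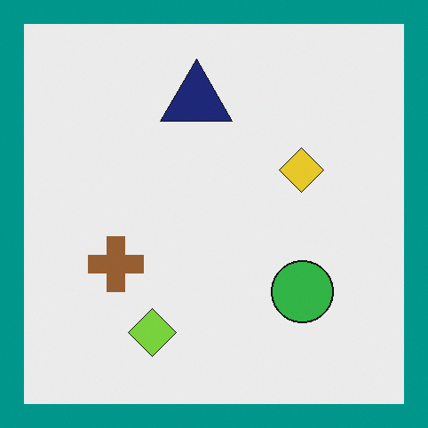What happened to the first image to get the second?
It was framed with a teal border.

A solid teal frame runs around the edge of the second image, with the content slightly shrunk inside it.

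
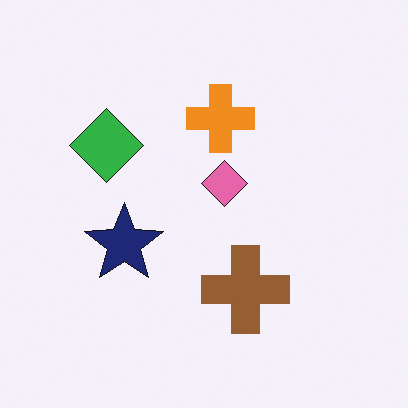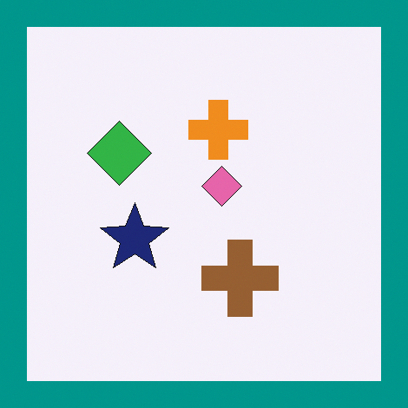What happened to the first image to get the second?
The image was framed with a teal border.

A solid teal frame runs around the edge of the second image, with the content slightly shrunk inside it.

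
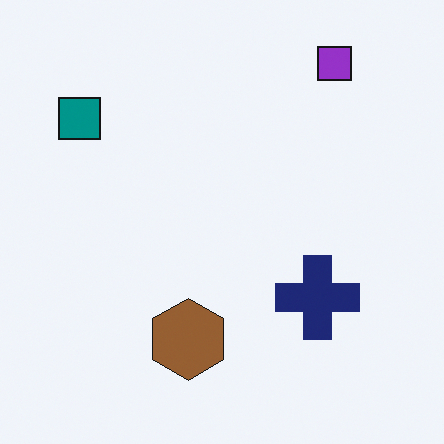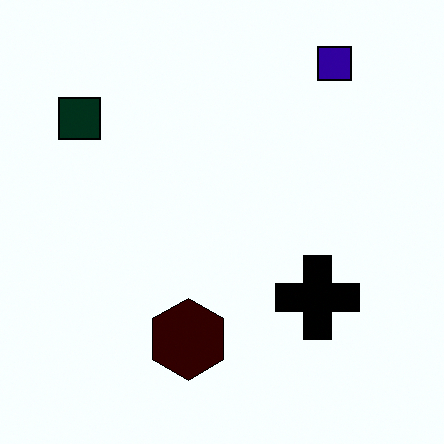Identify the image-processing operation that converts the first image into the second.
It was given much higher contrast.

Tones are pushed away from mid-grey across the whole image — a global contrast change.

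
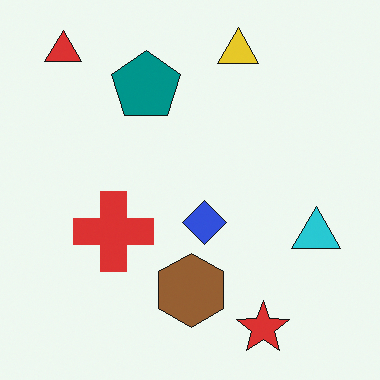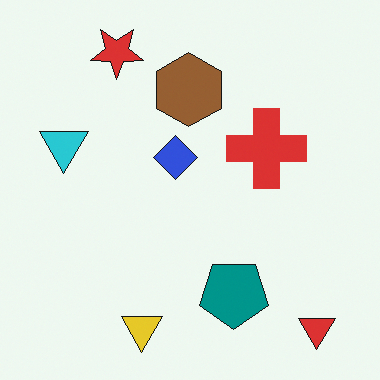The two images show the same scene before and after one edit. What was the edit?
It was rotated 180°.

The red triangle sits in the top-left of the first image and the bottom-right of the second — consistent with a whole-image 180° rotation.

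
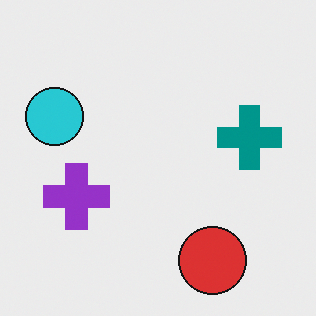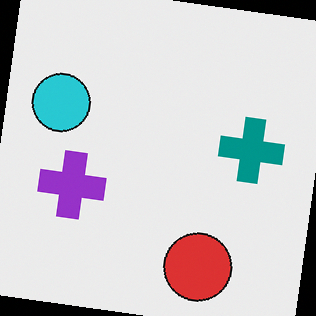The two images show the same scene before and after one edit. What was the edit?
It was rotated clockwise by a slight angle.

Every shape is tilted by the same angle and the image corners show triangular fill wedges — a whole-image rotation by a non-right angle.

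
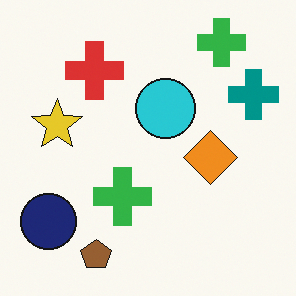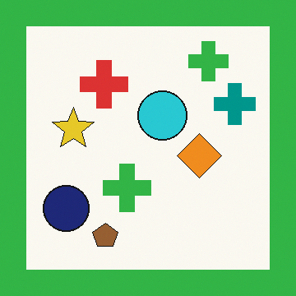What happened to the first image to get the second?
It was framed with a green border.

A solid green frame runs around the edge of the second image, with the content slightly shrunk inside it.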